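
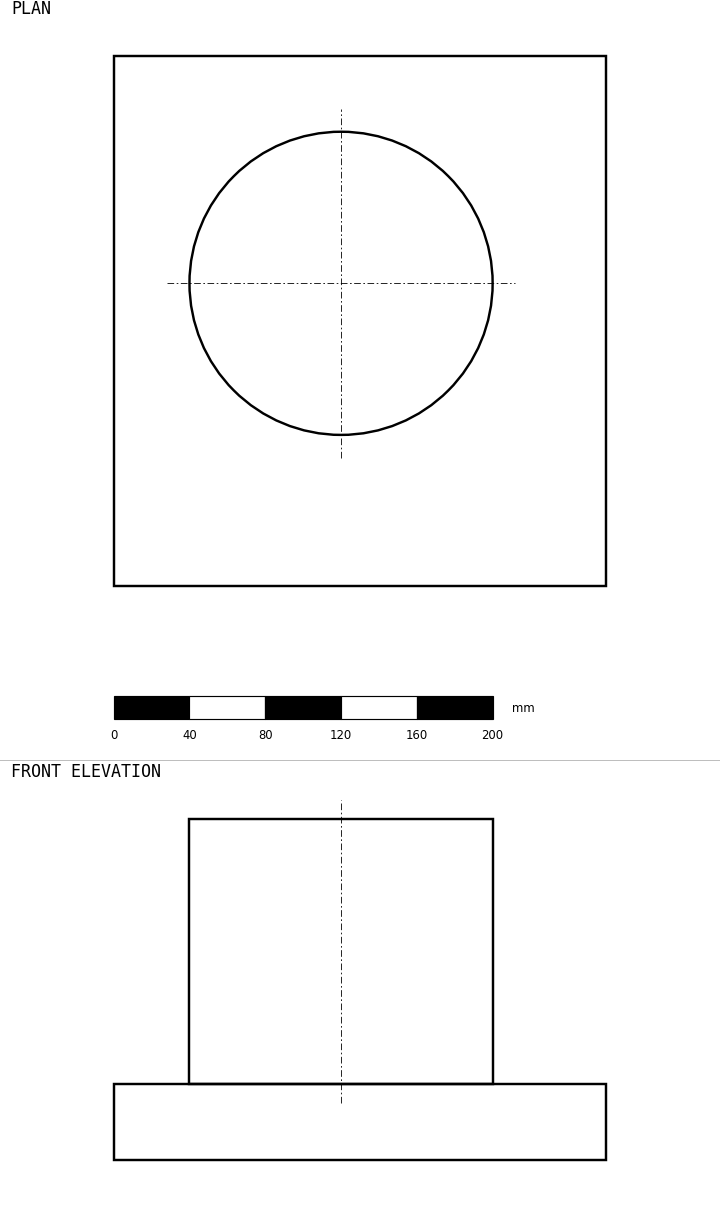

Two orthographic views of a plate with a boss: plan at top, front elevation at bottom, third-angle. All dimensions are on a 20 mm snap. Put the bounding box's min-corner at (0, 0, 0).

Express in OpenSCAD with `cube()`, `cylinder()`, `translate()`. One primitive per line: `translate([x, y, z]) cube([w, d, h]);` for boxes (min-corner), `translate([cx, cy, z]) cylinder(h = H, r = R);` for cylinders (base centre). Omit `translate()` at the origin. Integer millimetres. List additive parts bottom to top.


cube([260, 280, 40]);
translate([120, 160, 40]) cylinder(h = 140, r = 80);


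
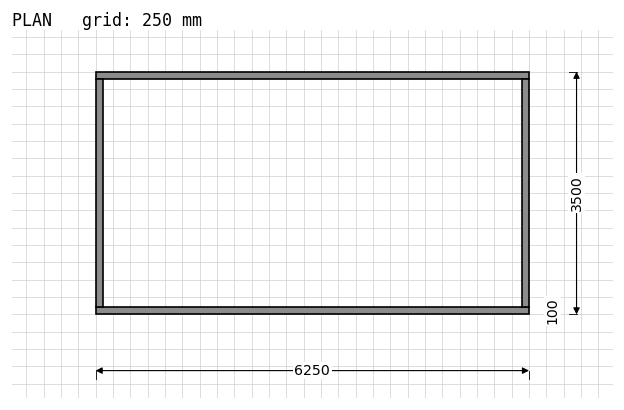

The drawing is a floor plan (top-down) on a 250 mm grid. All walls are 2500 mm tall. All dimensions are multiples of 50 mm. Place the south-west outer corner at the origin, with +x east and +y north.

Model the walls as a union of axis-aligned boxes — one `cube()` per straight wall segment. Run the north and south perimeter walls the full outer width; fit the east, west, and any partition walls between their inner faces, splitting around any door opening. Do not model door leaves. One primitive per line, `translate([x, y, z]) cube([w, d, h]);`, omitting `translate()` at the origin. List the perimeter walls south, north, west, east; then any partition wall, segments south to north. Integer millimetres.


cube([6250, 100, 2500]);
translate([0, 3400, 0]) cube([6250, 100, 2500]);
translate([0, 100, 0]) cube([100, 3300, 2500]);
translate([6150, 100, 0]) cube([100, 3300, 2500]);


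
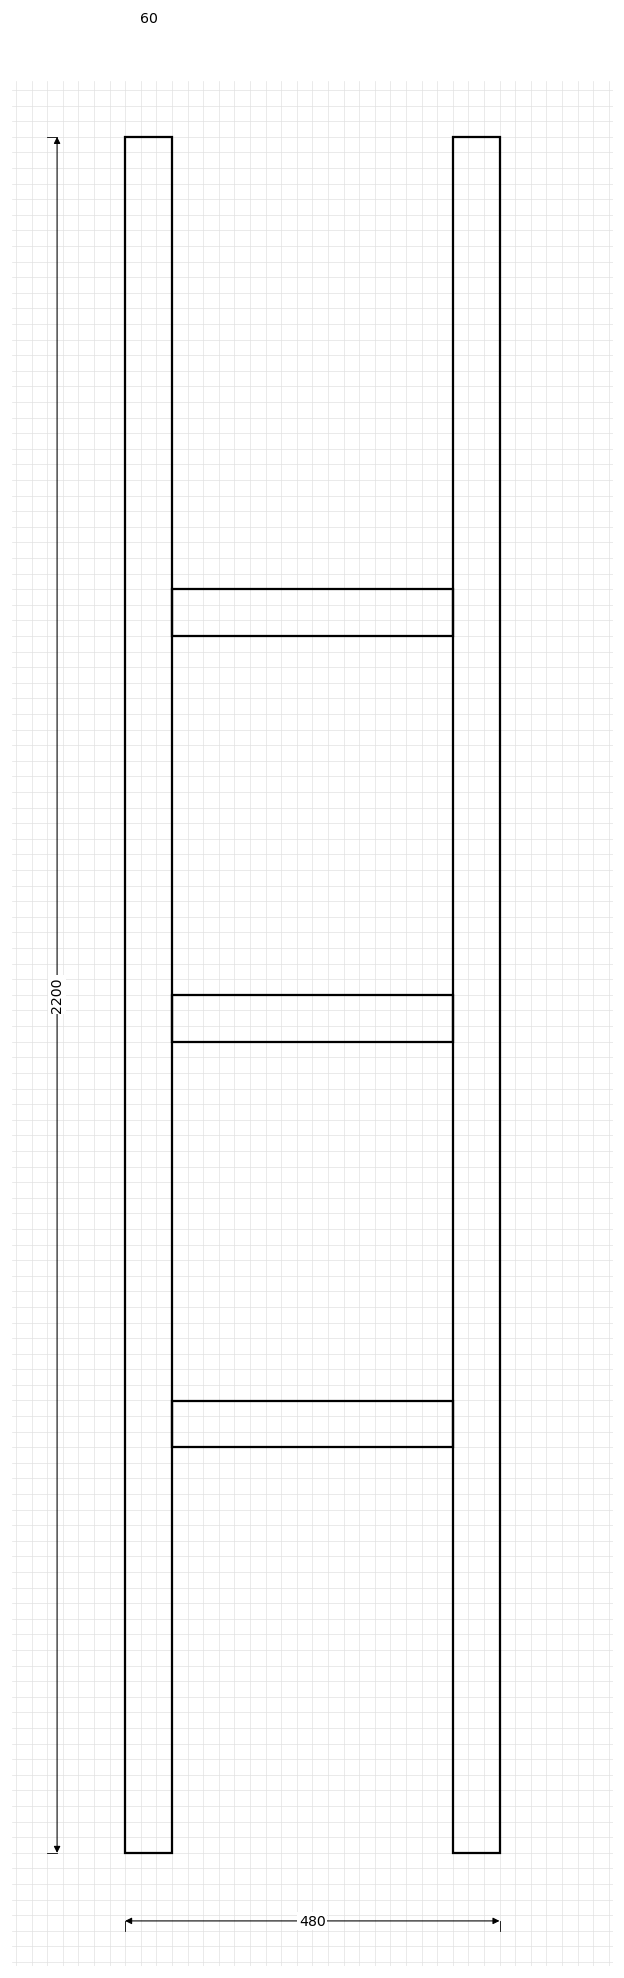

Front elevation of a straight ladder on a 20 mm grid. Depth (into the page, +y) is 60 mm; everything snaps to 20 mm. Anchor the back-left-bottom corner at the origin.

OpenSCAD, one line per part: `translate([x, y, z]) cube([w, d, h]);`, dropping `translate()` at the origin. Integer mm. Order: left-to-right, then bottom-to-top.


cube([60, 60, 2200]);
translate([60, 0, 520]) cube([360, 60, 60]);
translate([60, 0, 1040]) cube([360, 60, 60]);
translate([60, 0, 1560]) cube([360, 60, 60]);
translate([420, 0, 0]) cube([60, 60, 2200]);


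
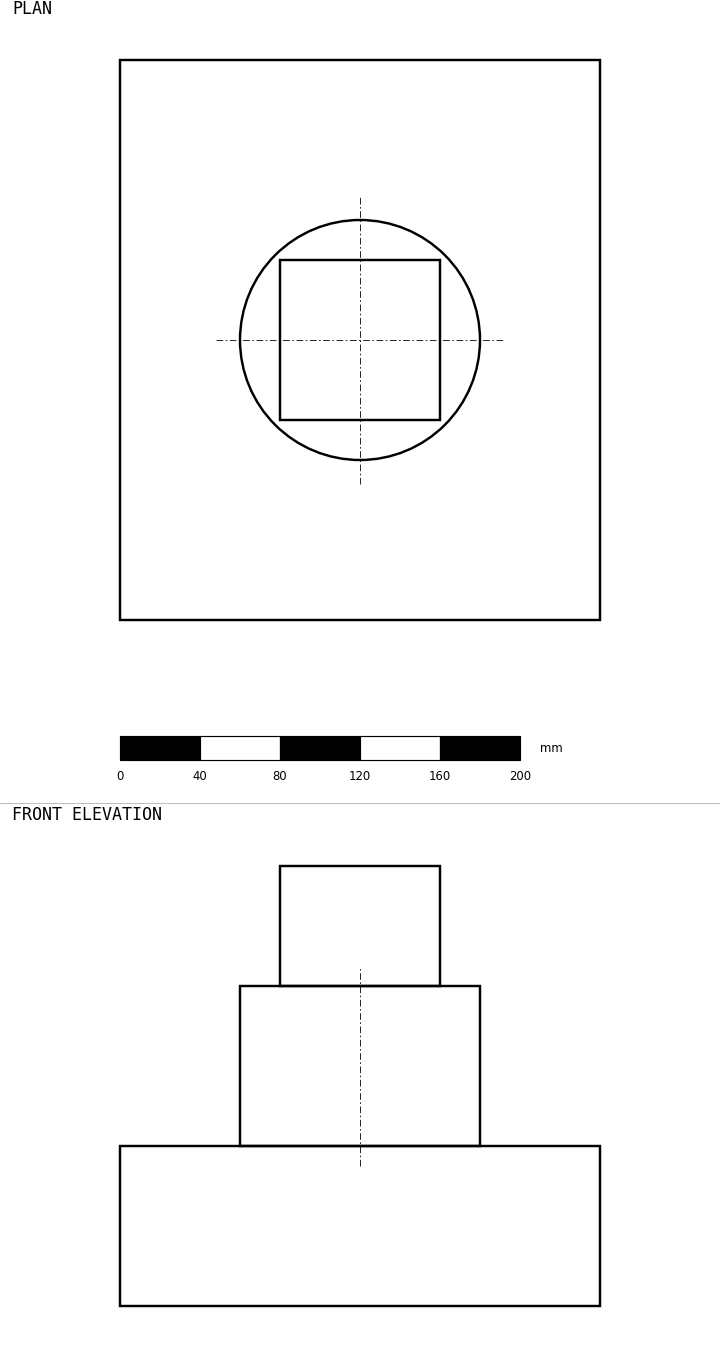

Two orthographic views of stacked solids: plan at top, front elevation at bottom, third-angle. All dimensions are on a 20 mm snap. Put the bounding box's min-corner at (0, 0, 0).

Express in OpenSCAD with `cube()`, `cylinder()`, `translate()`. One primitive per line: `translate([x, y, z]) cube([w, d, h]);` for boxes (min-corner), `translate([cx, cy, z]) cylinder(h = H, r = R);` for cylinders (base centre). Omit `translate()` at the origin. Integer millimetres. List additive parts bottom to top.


cube([240, 280, 80]);
translate([120, 140, 80]) cylinder(h = 80, r = 60);
translate([80, 100, 160]) cube([80, 80, 60]);


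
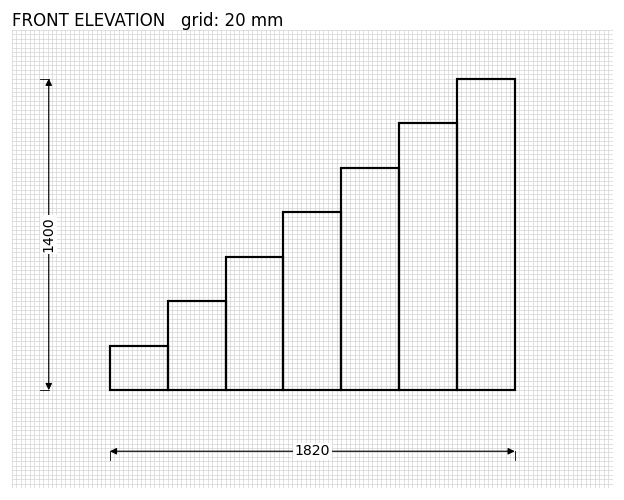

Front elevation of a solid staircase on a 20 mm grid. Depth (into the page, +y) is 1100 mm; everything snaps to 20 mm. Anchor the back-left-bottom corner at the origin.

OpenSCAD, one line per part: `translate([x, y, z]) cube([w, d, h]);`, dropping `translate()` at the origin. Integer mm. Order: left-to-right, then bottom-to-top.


cube([260, 1100, 200]);
translate([260, 0, 0]) cube([260, 1100, 400]);
translate([520, 0, 0]) cube([260, 1100, 600]);
translate([780, 0, 0]) cube([260, 1100, 800]);
translate([1040, 0, 0]) cube([260, 1100, 1000]);
translate([1300, 0, 0]) cube([260, 1100, 1200]);
translate([1560, 0, 0]) cube([260, 1100, 1400]);


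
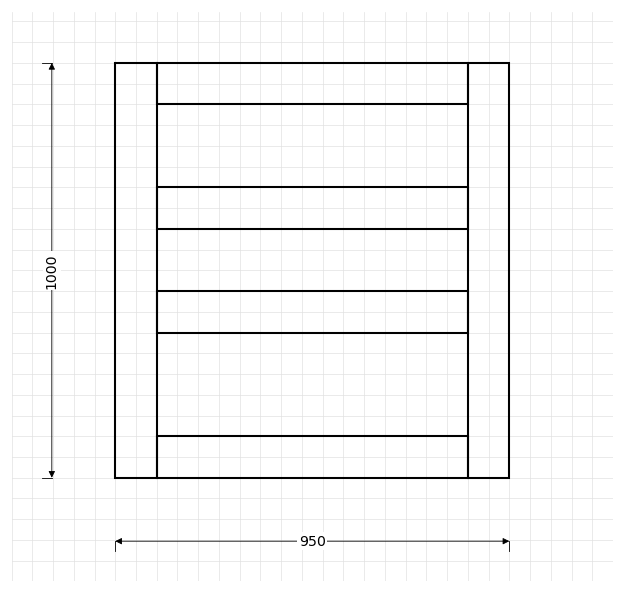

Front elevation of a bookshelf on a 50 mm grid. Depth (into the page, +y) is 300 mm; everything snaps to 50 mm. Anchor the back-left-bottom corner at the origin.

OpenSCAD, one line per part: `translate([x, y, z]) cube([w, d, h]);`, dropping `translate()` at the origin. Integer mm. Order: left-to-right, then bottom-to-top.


cube([100, 300, 1000]);
translate([100, 0, 0]) cube([750, 300, 100]);
translate([100, 0, 350]) cube([750, 300, 100]);
translate([100, 0, 600]) cube([750, 300, 100]);
translate([100, 0, 900]) cube([750, 300, 100]);
translate([850, 0, 0]) cube([100, 300, 1000]);


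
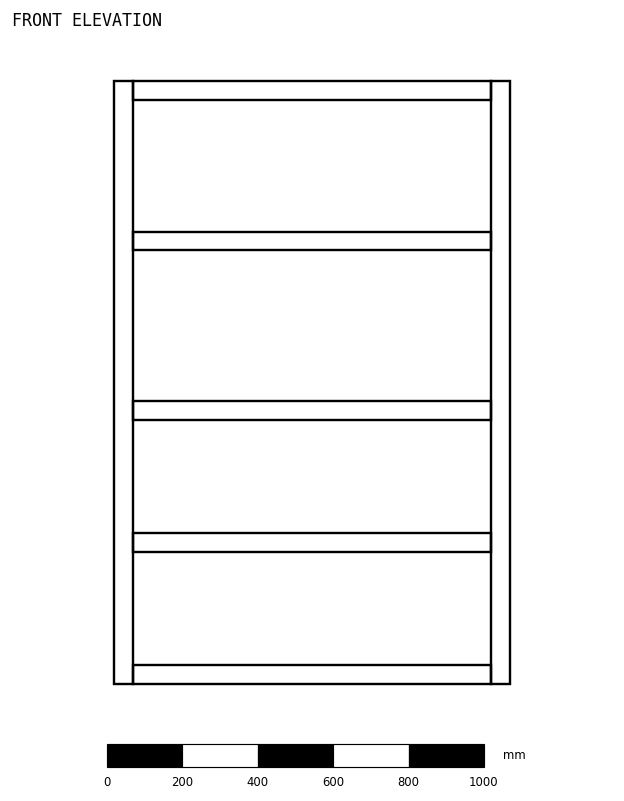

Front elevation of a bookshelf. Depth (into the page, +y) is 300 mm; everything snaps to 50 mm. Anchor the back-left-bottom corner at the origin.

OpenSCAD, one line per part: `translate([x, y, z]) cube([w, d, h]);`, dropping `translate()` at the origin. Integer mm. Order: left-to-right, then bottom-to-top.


cube([50, 300, 1600]);
translate([50, 0, 0]) cube([950, 300, 50]);
translate([50, 0, 350]) cube([950, 300, 50]);
translate([50, 0, 700]) cube([950, 300, 50]);
translate([50, 0, 1150]) cube([950, 300, 50]);
translate([50, 0, 1550]) cube([950, 300, 50]);
translate([1000, 0, 0]) cube([50, 300, 1600]);


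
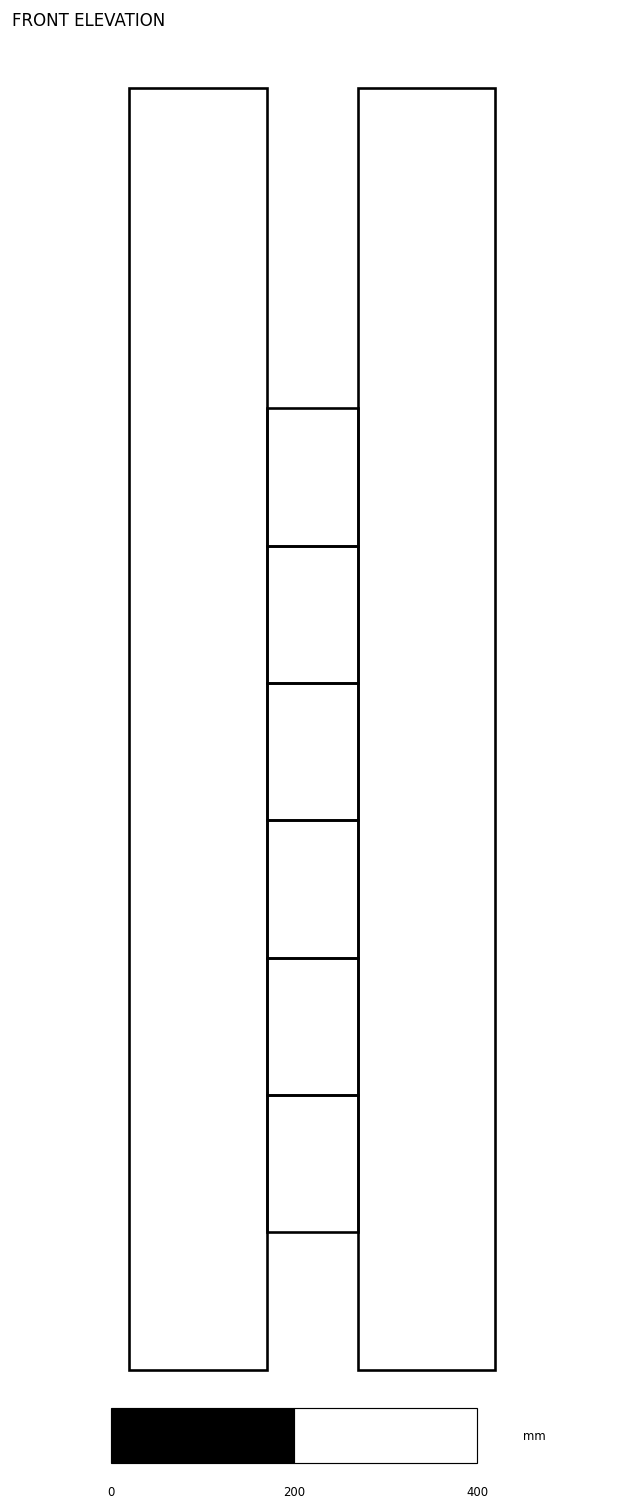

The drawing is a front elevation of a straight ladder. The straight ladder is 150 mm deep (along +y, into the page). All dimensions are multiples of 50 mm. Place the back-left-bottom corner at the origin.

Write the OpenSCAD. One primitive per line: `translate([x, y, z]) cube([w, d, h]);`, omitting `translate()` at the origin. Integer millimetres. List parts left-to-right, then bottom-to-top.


cube([150, 150, 1400]);
translate([150, 0, 150]) cube([100, 150, 150]);
translate([150, 0, 300]) cube([100, 150, 150]);
translate([150, 0, 450]) cube([100, 150, 150]);
translate([150, 0, 600]) cube([100, 150, 150]);
translate([150, 0, 750]) cube([100, 150, 150]);
translate([150, 0, 900]) cube([100, 150, 150]);
translate([250, 0, 0]) cube([150, 150, 1400]);


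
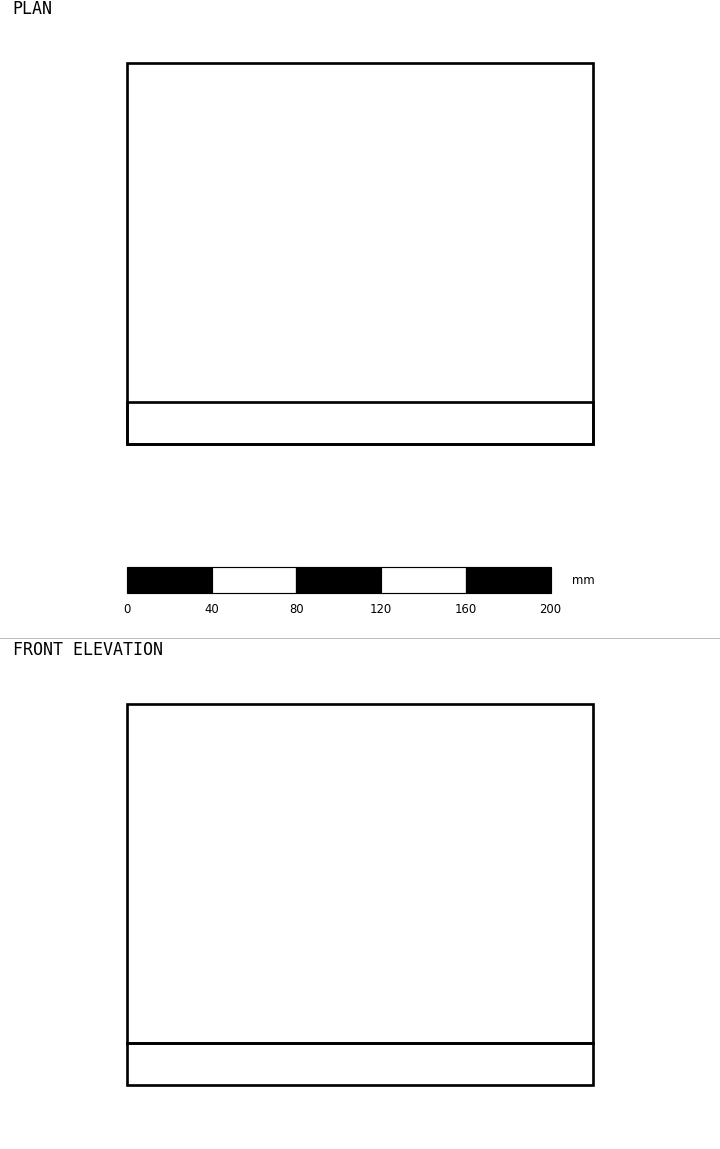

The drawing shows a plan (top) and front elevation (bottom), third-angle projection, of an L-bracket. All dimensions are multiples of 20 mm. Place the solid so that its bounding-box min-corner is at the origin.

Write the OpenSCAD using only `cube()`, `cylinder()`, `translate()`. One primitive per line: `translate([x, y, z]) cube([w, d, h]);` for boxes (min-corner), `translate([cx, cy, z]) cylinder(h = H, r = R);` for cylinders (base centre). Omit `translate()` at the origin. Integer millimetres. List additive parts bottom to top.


cube([220, 180, 20]);
translate([0, 0, 20]) cube([220, 20, 160]);


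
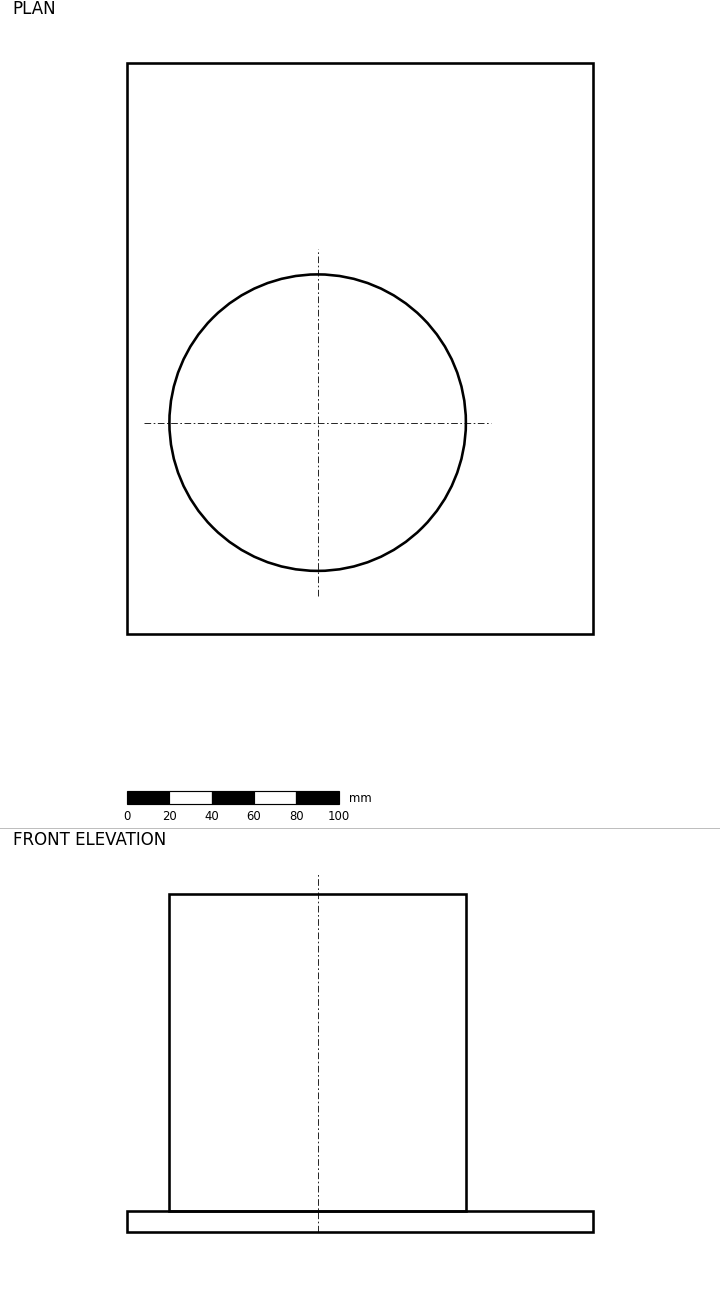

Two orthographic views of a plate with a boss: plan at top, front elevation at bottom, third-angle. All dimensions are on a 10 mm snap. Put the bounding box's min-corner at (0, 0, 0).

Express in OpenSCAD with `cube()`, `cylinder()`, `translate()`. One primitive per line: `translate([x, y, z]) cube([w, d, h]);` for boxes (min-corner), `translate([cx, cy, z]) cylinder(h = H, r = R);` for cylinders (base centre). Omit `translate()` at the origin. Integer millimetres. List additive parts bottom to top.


cube([220, 270, 10]);
translate([90, 100, 10]) cylinder(h = 150, r = 70);


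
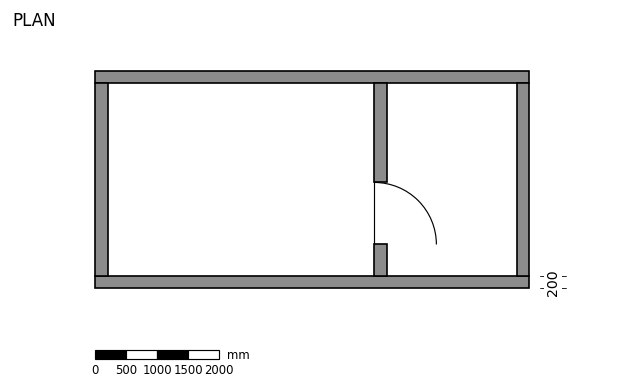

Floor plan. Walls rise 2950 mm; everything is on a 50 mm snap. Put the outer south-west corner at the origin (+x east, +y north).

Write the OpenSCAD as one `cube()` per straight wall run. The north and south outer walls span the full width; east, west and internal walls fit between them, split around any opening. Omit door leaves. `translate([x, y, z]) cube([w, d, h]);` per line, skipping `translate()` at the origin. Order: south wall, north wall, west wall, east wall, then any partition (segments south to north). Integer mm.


cube([7000, 200, 2950]);
translate([0, 3300, 0]) cube([7000, 200, 2950]);
translate([0, 200, 0]) cube([200, 3100, 2950]);
translate([6800, 200, 0]) cube([200, 3100, 2950]);
translate([4500, 200, 0]) cube([200, 500, 2950]);
translate([4500, 1700, 0]) cube([200, 1600, 2950]);


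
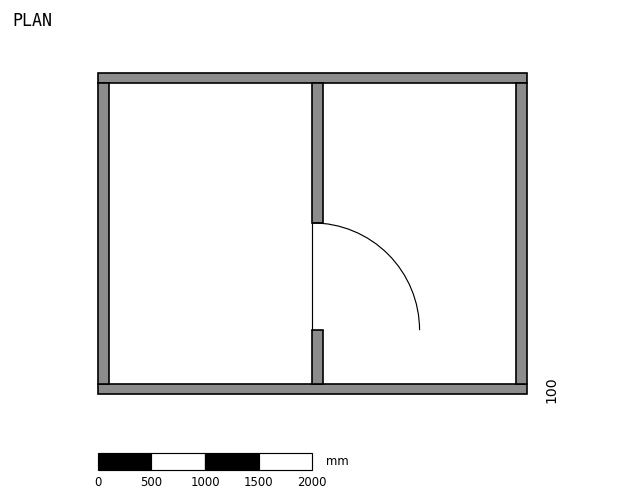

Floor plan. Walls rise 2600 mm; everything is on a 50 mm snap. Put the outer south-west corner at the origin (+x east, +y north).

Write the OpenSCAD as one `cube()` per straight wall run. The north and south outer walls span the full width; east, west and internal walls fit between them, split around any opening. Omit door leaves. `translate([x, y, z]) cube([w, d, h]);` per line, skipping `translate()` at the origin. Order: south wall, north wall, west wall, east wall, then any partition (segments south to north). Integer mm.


cube([4000, 100, 2600]);
translate([0, 2900, 0]) cube([4000, 100, 2600]);
translate([0, 100, 0]) cube([100, 2800, 2600]);
translate([3900, 100, 0]) cube([100, 2800, 2600]);
translate([2000, 100, 0]) cube([100, 500, 2600]);
translate([2000, 1600, 0]) cube([100, 1300, 2600]);


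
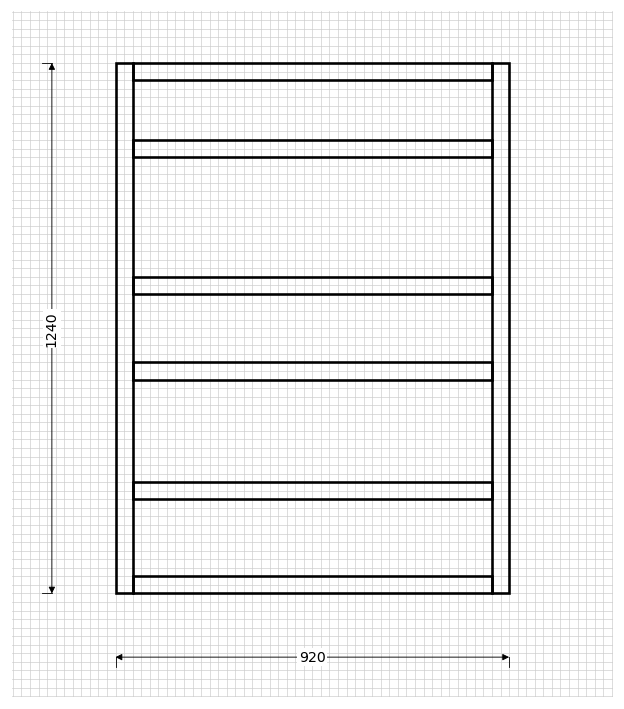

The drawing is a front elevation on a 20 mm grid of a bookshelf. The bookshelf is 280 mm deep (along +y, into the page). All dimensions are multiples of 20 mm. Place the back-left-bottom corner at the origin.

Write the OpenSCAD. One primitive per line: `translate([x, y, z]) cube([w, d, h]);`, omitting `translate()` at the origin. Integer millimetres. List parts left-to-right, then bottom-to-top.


cube([40, 280, 1240]);
translate([40, 0, 0]) cube([840, 280, 40]);
translate([40, 0, 220]) cube([840, 280, 40]);
translate([40, 0, 500]) cube([840, 280, 40]);
translate([40, 0, 700]) cube([840, 280, 40]);
translate([40, 0, 1020]) cube([840, 280, 40]);
translate([40, 0, 1200]) cube([840, 280, 40]);
translate([880, 0, 0]) cube([40, 280, 1240]);


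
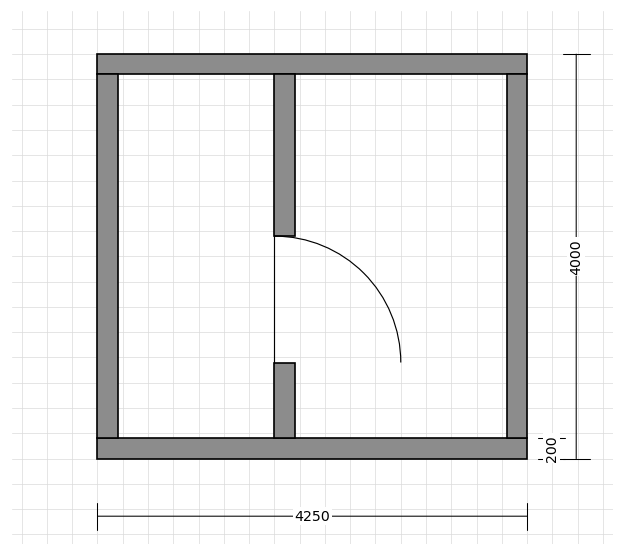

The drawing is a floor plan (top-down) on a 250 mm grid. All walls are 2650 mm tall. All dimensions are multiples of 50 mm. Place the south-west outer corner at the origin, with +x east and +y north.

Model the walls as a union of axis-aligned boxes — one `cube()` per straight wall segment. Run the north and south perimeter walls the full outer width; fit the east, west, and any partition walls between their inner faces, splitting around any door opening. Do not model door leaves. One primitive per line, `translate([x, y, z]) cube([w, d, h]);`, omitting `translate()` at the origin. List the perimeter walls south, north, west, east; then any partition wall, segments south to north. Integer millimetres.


cube([4250, 200, 2650]);
translate([0, 3800, 0]) cube([4250, 200, 2650]);
translate([0, 200, 0]) cube([200, 3600, 2650]);
translate([4050, 200, 0]) cube([200, 3600, 2650]);
translate([1750, 200, 0]) cube([200, 750, 2650]);
translate([1750, 2200, 0]) cube([200, 1600, 2650]);


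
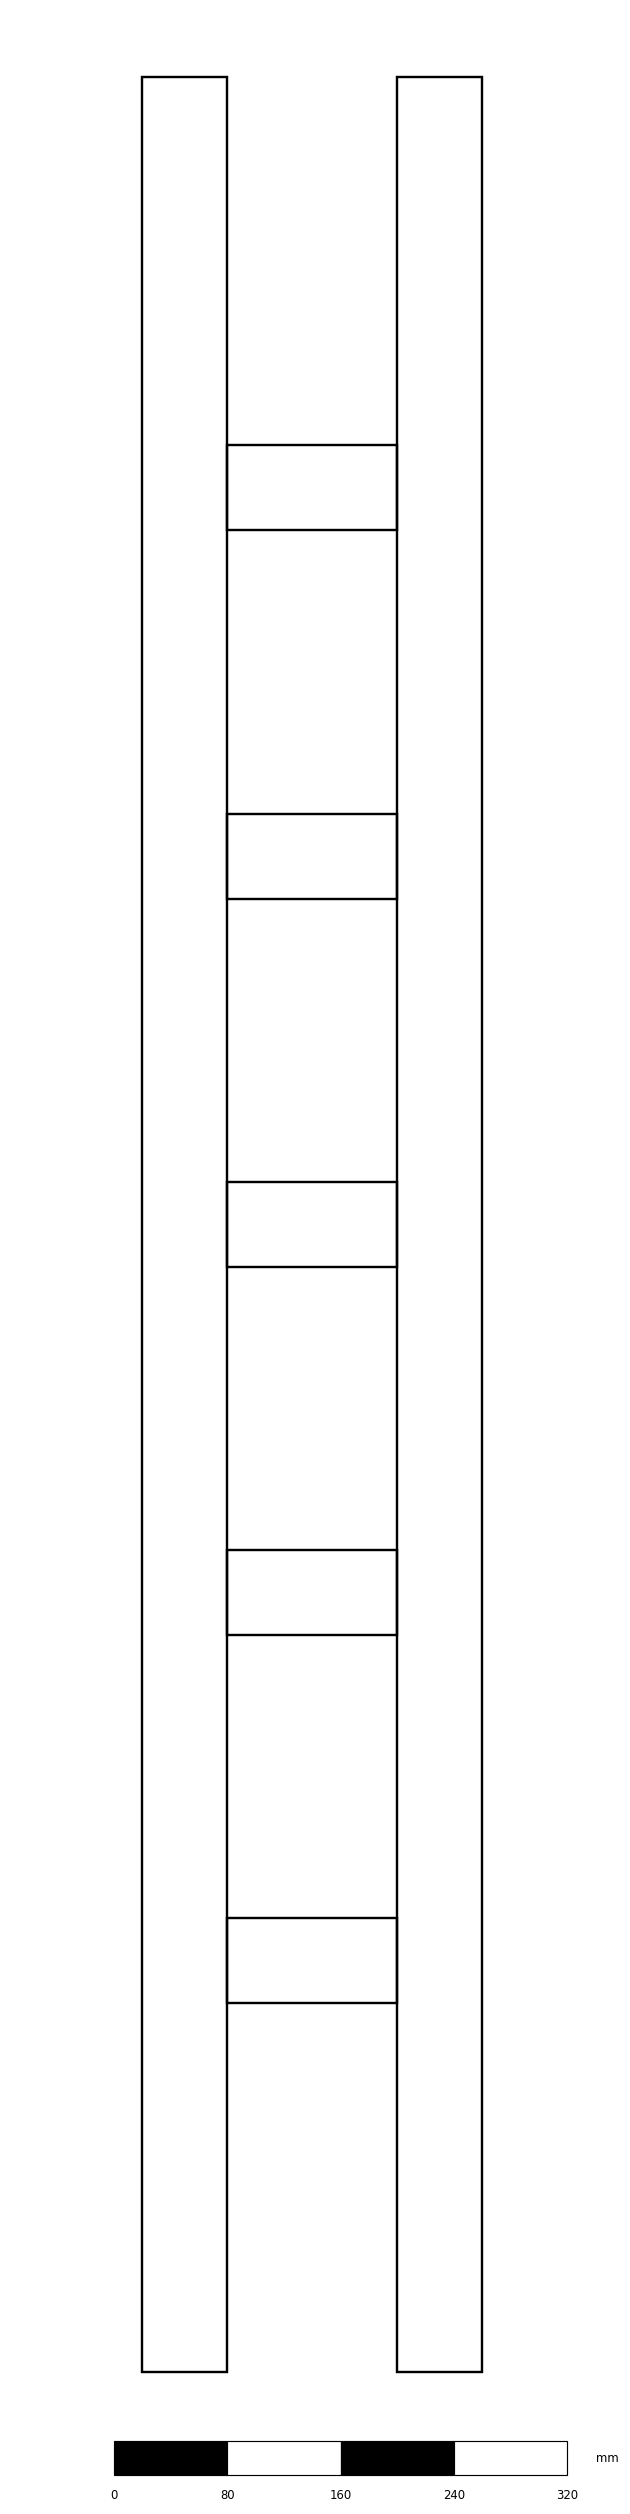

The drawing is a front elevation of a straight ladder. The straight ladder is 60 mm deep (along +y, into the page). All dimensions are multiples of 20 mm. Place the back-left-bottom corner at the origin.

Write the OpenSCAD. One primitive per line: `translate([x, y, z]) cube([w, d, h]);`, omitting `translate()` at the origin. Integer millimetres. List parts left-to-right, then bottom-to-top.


cube([60, 60, 1620]);
translate([60, 0, 260]) cube([120, 60, 60]);
translate([60, 0, 520]) cube([120, 60, 60]);
translate([60, 0, 780]) cube([120, 60, 60]);
translate([60, 0, 1040]) cube([120, 60, 60]);
translate([60, 0, 1300]) cube([120, 60, 60]);
translate([180, 0, 0]) cube([60, 60, 1620]);


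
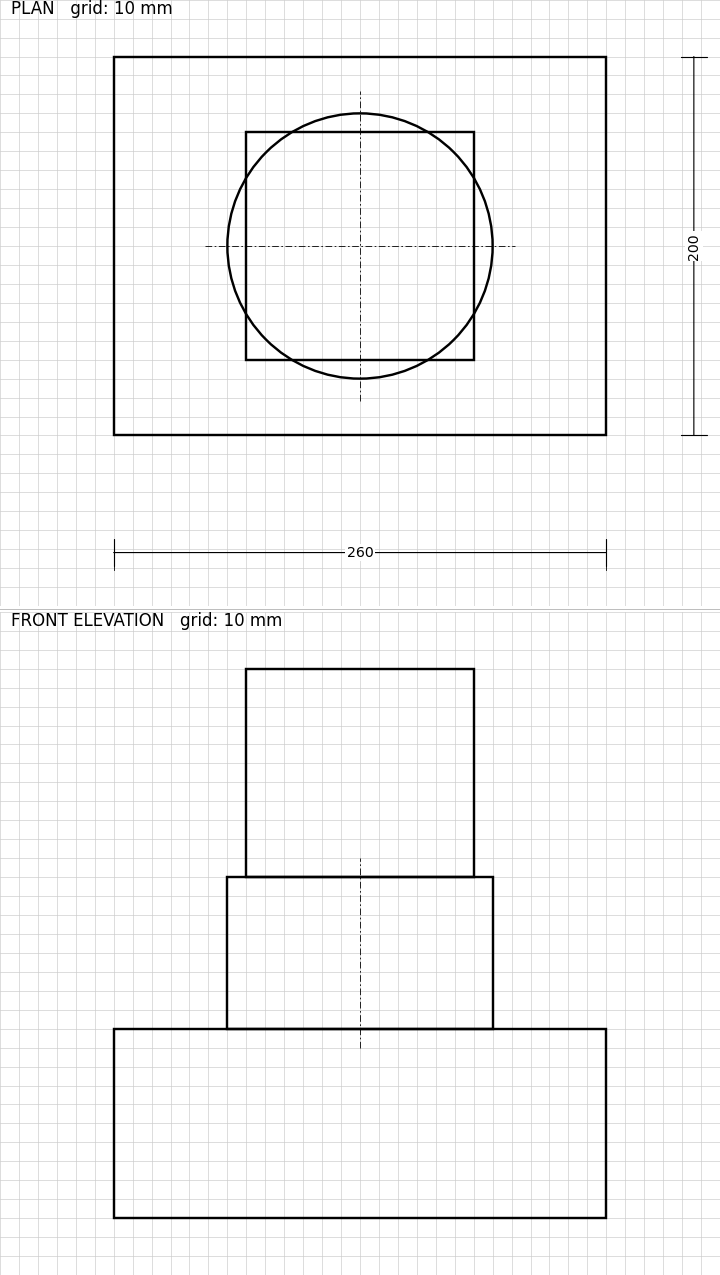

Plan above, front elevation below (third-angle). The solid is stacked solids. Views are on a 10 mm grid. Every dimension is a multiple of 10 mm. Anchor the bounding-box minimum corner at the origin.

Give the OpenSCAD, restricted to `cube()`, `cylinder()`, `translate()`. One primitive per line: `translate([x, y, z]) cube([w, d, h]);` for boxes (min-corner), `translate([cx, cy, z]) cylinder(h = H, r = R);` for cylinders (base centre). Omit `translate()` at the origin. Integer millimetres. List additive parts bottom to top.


cube([260, 200, 100]);
translate([130, 100, 100]) cylinder(h = 80, r = 70);
translate([70, 40, 180]) cube([120, 120, 110]);


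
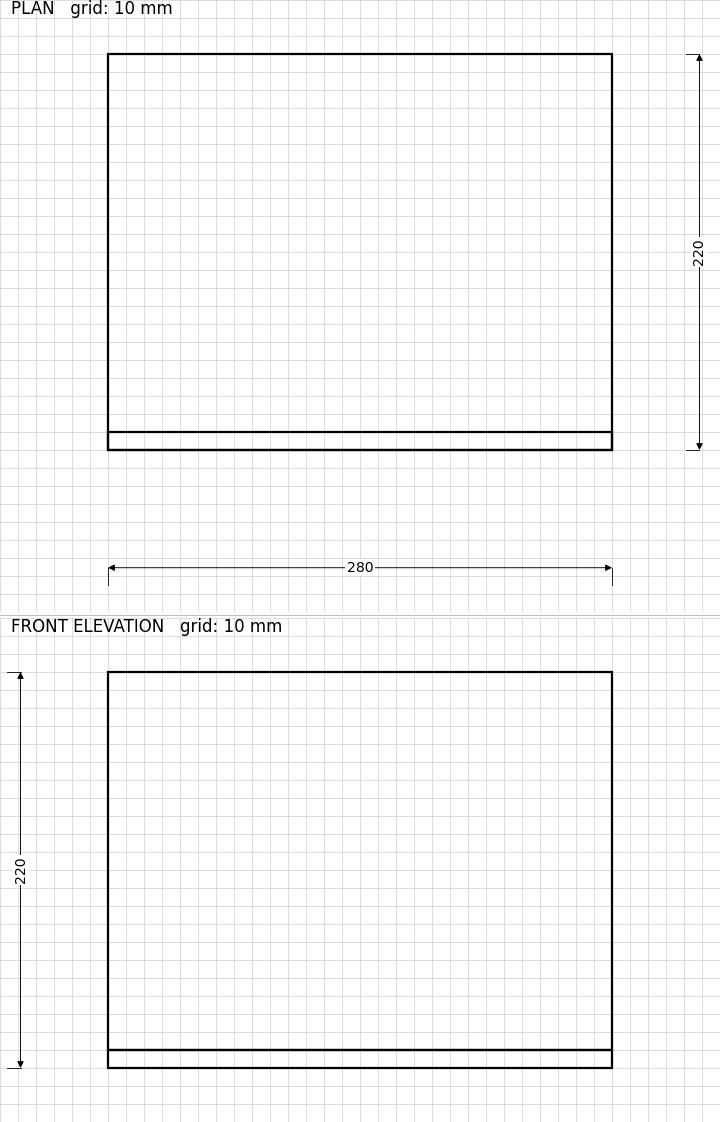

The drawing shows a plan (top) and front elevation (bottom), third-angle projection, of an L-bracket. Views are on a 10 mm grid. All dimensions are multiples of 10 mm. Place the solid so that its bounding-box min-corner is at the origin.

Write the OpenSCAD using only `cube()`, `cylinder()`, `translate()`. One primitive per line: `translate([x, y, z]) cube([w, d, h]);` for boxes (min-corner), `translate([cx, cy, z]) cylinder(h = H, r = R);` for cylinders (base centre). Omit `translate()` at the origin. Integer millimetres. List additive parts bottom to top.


cube([280, 220, 10]);
translate([0, 0, 10]) cube([280, 10, 210]);


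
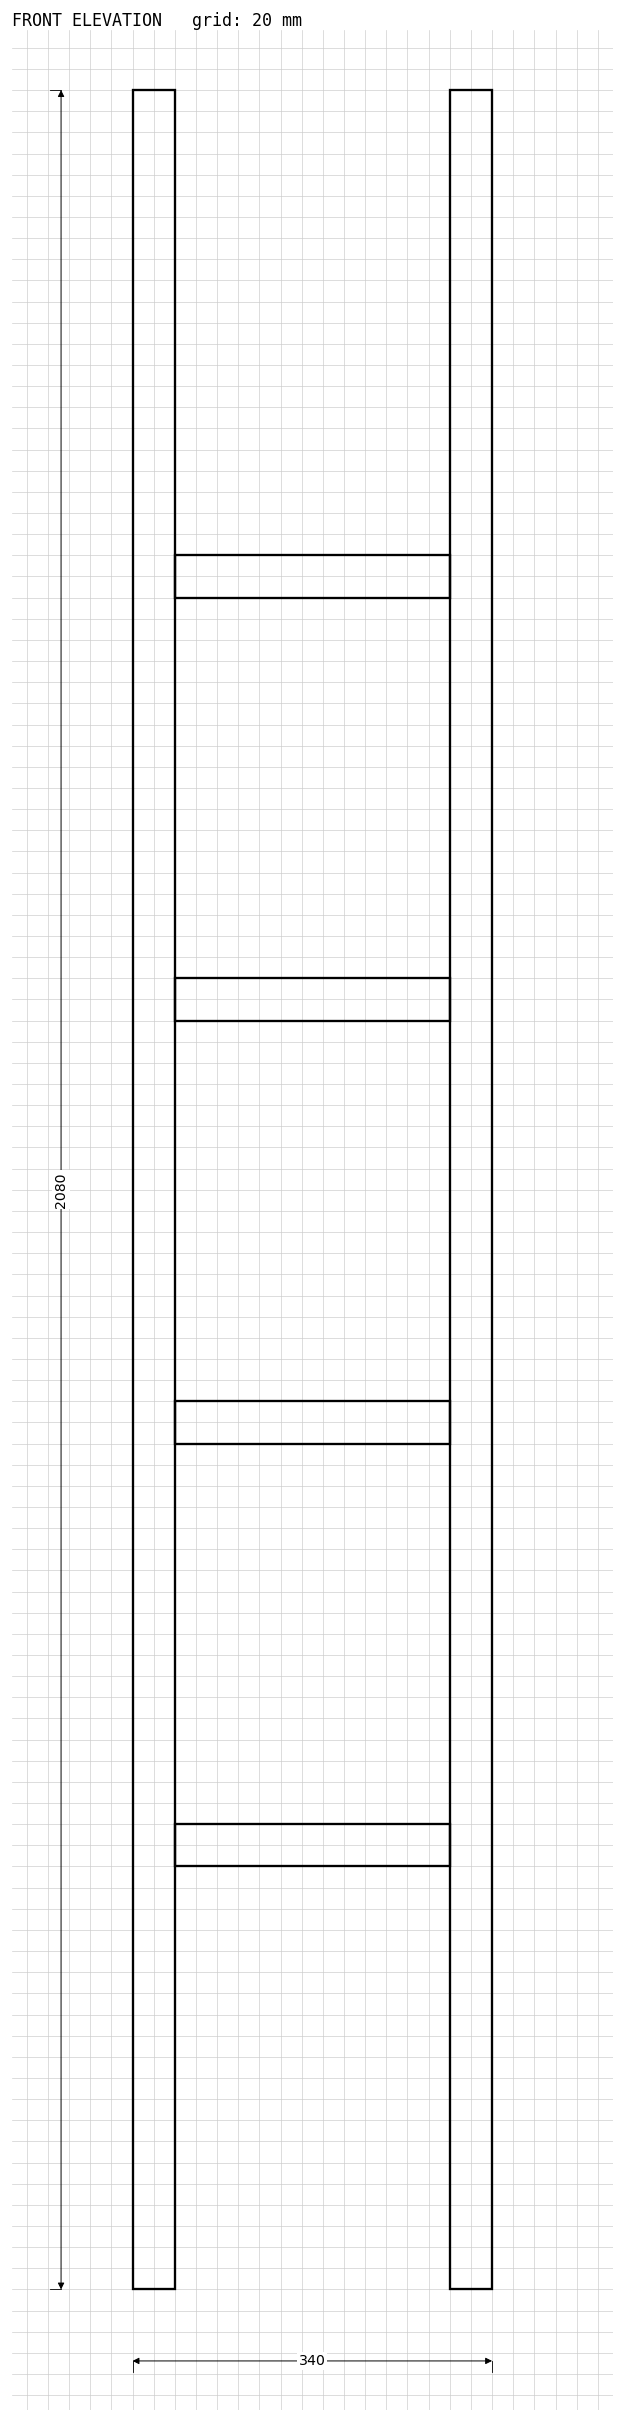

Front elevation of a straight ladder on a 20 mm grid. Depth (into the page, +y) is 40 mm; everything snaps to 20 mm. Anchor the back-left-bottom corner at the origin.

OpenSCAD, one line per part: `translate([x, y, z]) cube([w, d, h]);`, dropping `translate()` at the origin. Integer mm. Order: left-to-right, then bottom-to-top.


cube([40, 40, 2080]);
translate([40, 0, 400]) cube([260, 40, 40]);
translate([40, 0, 800]) cube([260, 40, 40]);
translate([40, 0, 1200]) cube([260, 40, 40]);
translate([40, 0, 1600]) cube([260, 40, 40]);
translate([300, 0, 0]) cube([40, 40, 2080]);


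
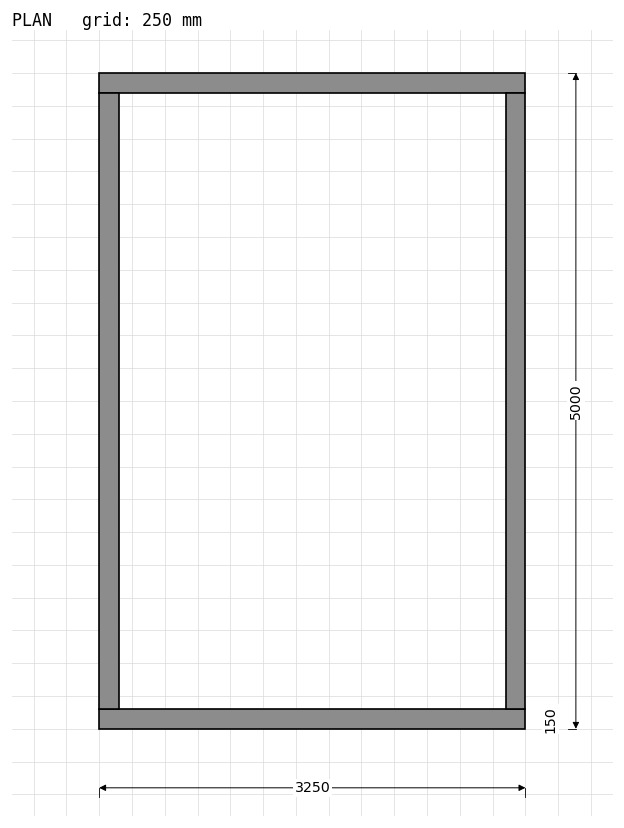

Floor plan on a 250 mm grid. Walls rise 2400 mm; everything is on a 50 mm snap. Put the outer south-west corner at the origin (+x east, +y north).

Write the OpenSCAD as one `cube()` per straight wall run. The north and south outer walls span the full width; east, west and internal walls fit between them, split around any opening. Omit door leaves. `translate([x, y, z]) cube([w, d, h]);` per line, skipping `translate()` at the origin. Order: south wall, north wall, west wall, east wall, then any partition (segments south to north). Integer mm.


cube([3250, 150, 2400]);
translate([0, 4850, 0]) cube([3250, 150, 2400]);
translate([0, 150, 0]) cube([150, 4700, 2400]);
translate([3100, 150, 0]) cube([150, 4700, 2400]);


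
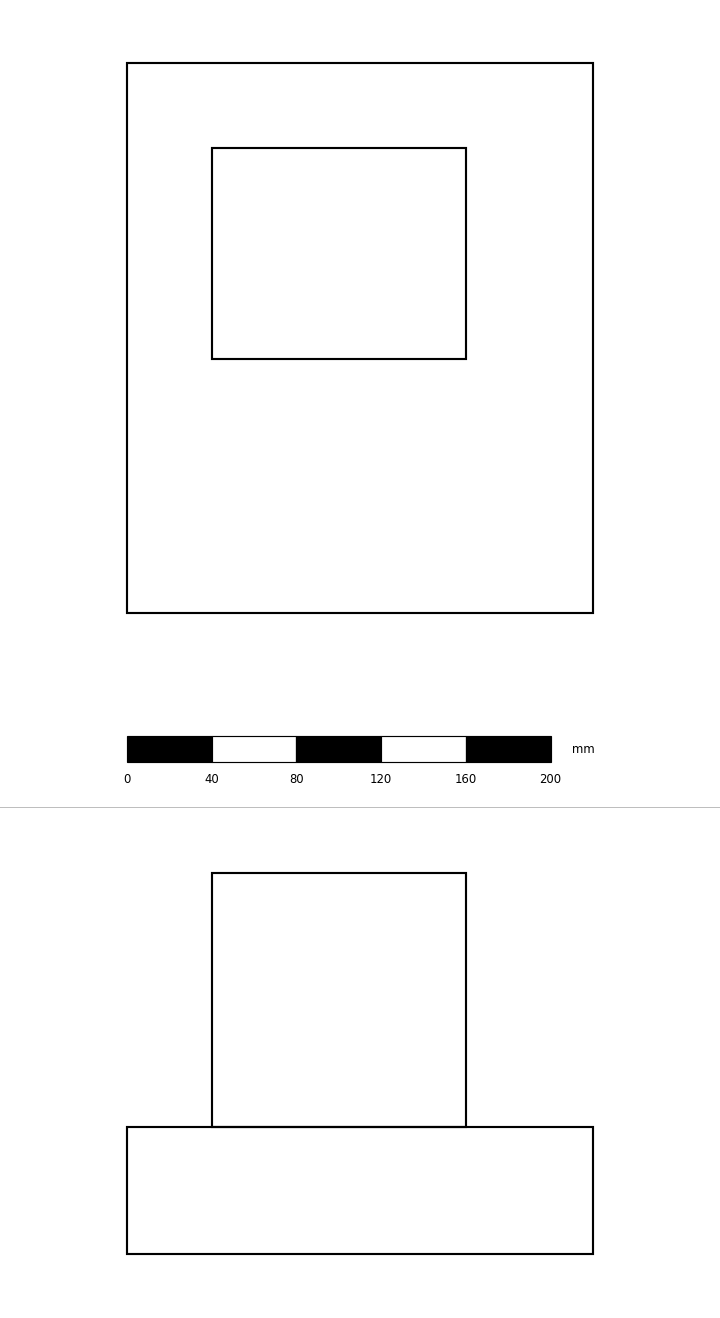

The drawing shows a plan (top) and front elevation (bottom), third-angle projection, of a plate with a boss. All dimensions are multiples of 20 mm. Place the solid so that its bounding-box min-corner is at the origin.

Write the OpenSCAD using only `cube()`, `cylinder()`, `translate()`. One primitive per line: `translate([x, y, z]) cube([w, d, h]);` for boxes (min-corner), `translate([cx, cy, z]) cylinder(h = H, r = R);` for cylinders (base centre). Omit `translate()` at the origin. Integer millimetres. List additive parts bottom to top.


cube([220, 260, 60]);
translate([40, 120, 60]) cube([120, 100, 120]);


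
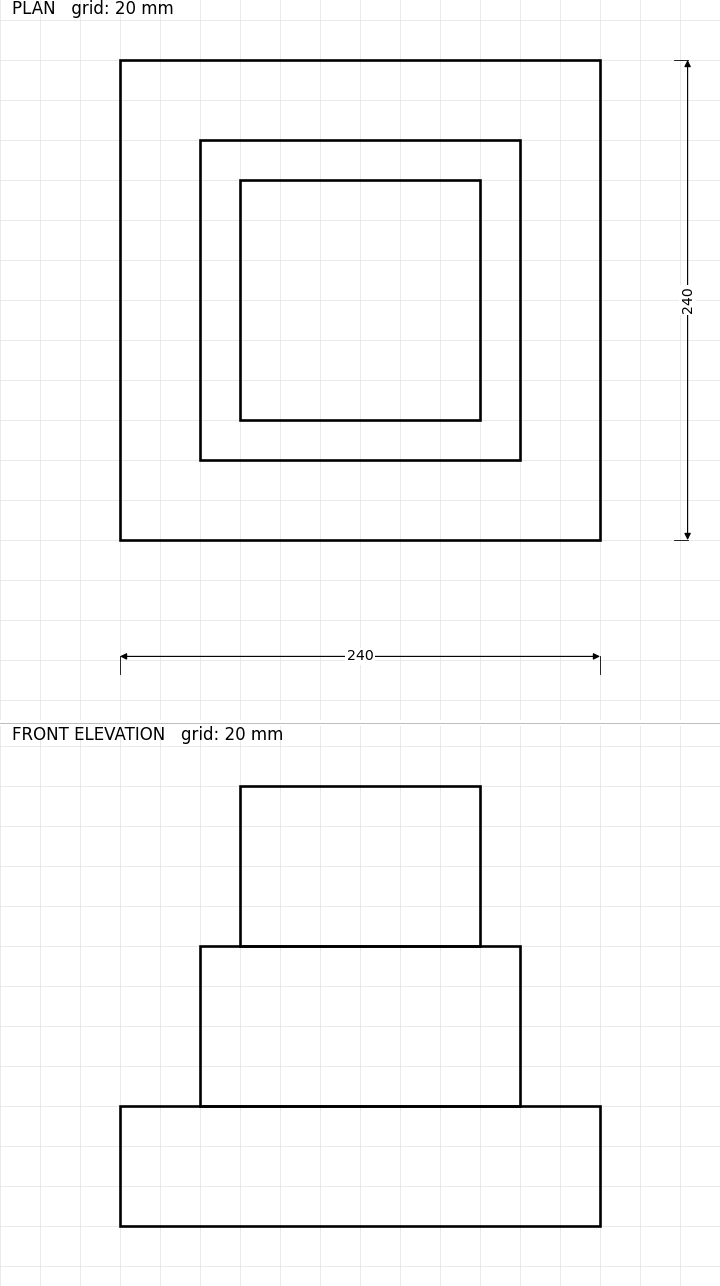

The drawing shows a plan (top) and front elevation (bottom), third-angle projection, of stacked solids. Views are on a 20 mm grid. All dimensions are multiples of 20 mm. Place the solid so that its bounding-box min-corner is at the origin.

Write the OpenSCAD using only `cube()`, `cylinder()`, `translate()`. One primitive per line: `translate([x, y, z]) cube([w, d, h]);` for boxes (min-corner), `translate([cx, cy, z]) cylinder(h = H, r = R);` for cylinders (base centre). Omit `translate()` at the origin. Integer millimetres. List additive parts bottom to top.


cube([240, 240, 60]);
translate([40, 40, 60]) cube([160, 160, 80]);
translate([60, 60, 140]) cube([120, 120, 80]);


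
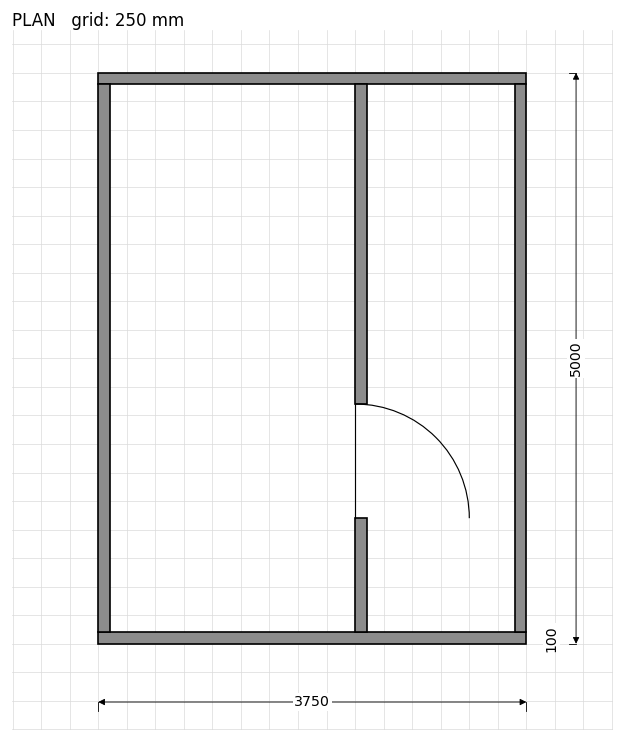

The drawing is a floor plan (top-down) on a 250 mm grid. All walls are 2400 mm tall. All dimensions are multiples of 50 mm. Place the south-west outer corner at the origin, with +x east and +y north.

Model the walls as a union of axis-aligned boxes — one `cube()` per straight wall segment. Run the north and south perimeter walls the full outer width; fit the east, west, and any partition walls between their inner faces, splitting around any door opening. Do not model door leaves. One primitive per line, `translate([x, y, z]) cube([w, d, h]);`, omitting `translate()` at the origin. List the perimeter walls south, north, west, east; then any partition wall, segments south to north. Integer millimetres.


cube([3750, 100, 2400]);
translate([0, 4900, 0]) cube([3750, 100, 2400]);
translate([0, 100, 0]) cube([100, 4800, 2400]);
translate([3650, 100, 0]) cube([100, 4800, 2400]);
translate([2250, 100, 0]) cube([100, 1000, 2400]);
translate([2250, 2100, 0]) cube([100, 2800, 2400]);


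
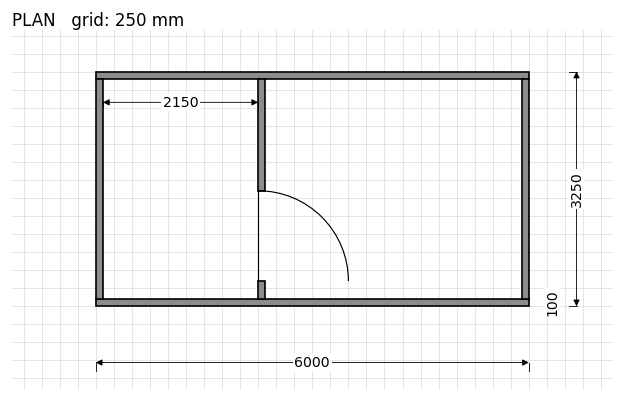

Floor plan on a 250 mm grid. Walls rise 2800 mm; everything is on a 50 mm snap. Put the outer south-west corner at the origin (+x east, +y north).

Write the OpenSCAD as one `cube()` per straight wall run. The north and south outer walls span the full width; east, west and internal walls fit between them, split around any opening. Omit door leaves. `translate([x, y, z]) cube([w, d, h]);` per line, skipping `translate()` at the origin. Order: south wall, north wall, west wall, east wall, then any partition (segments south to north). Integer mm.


cube([6000, 100, 2800]);
translate([0, 3150, 0]) cube([6000, 100, 2800]);
translate([0, 100, 0]) cube([100, 3050, 2800]);
translate([5900, 100, 0]) cube([100, 3050, 2800]);
translate([2250, 100, 0]) cube([100, 250, 2800]);
translate([2250, 1600, 0]) cube([100, 1550, 2800]);


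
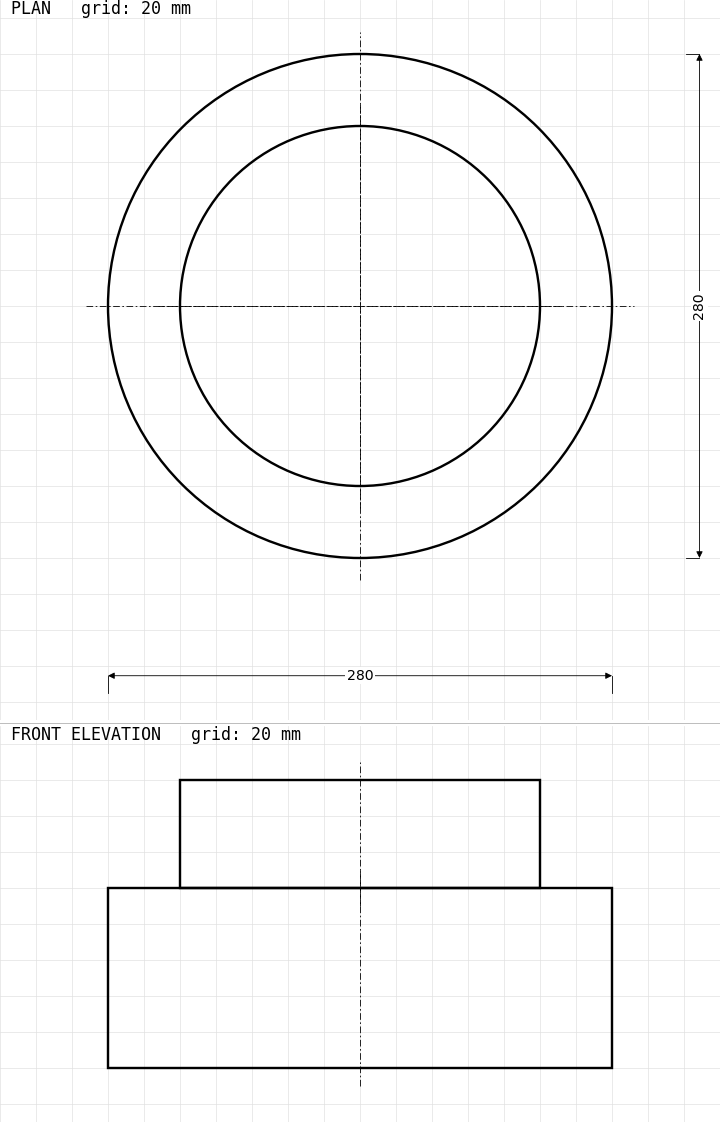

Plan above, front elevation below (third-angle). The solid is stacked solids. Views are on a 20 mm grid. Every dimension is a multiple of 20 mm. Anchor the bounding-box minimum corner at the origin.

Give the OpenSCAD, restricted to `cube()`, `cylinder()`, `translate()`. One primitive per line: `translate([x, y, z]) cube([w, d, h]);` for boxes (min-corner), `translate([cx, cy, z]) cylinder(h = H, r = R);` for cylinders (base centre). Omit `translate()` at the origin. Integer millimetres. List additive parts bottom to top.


translate([140, 140, 0]) cylinder(h = 100, r = 140);
translate([140, 140, 100]) cylinder(h = 60, r = 100);


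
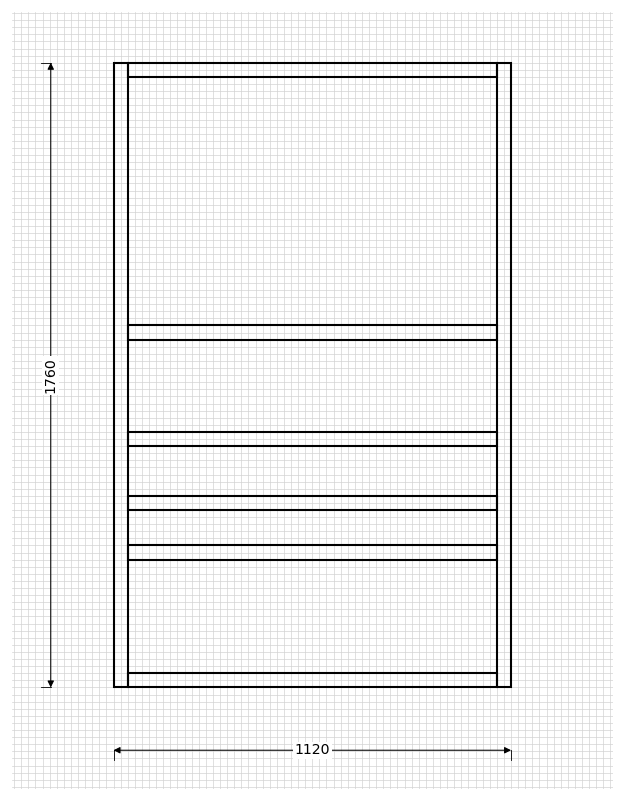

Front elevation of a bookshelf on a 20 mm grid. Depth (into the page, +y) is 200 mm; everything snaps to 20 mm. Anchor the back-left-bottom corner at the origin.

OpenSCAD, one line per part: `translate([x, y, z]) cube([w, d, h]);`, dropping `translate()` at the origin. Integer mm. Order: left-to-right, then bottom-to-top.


cube([40, 200, 1760]);
translate([40, 0, 0]) cube([1040, 200, 40]);
translate([40, 0, 360]) cube([1040, 200, 40]);
translate([40, 0, 500]) cube([1040, 200, 40]);
translate([40, 0, 680]) cube([1040, 200, 40]);
translate([40, 0, 980]) cube([1040, 200, 40]);
translate([40, 0, 1720]) cube([1040, 200, 40]);
translate([1080, 0, 0]) cube([40, 200, 1760]);


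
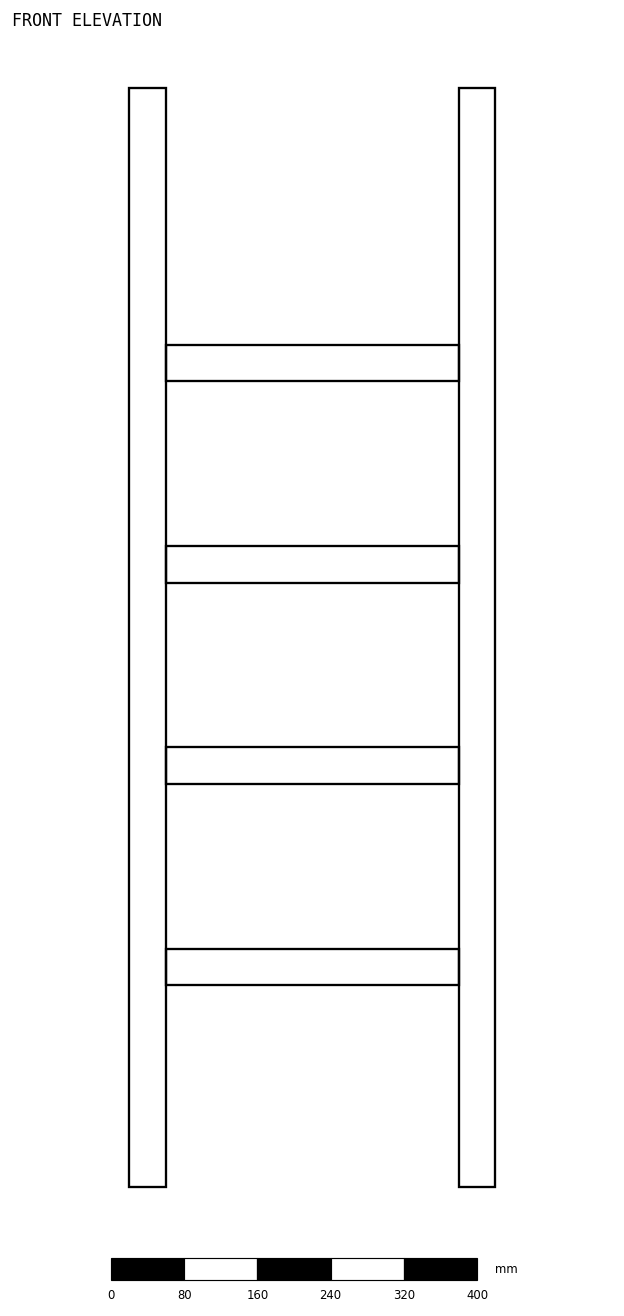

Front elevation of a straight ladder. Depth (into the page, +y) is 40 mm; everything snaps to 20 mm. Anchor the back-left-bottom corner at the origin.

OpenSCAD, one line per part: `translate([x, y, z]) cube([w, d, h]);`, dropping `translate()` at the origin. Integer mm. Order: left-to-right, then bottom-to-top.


cube([40, 40, 1200]);
translate([40, 0, 220]) cube([320, 40, 40]);
translate([40, 0, 440]) cube([320, 40, 40]);
translate([40, 0, 660]) cube([320, 40, 40]);
translate([40, 0, 880]) cube([320, 40, 40]);
translate([360, 0, 0]) cube([40, 40, 1200]);


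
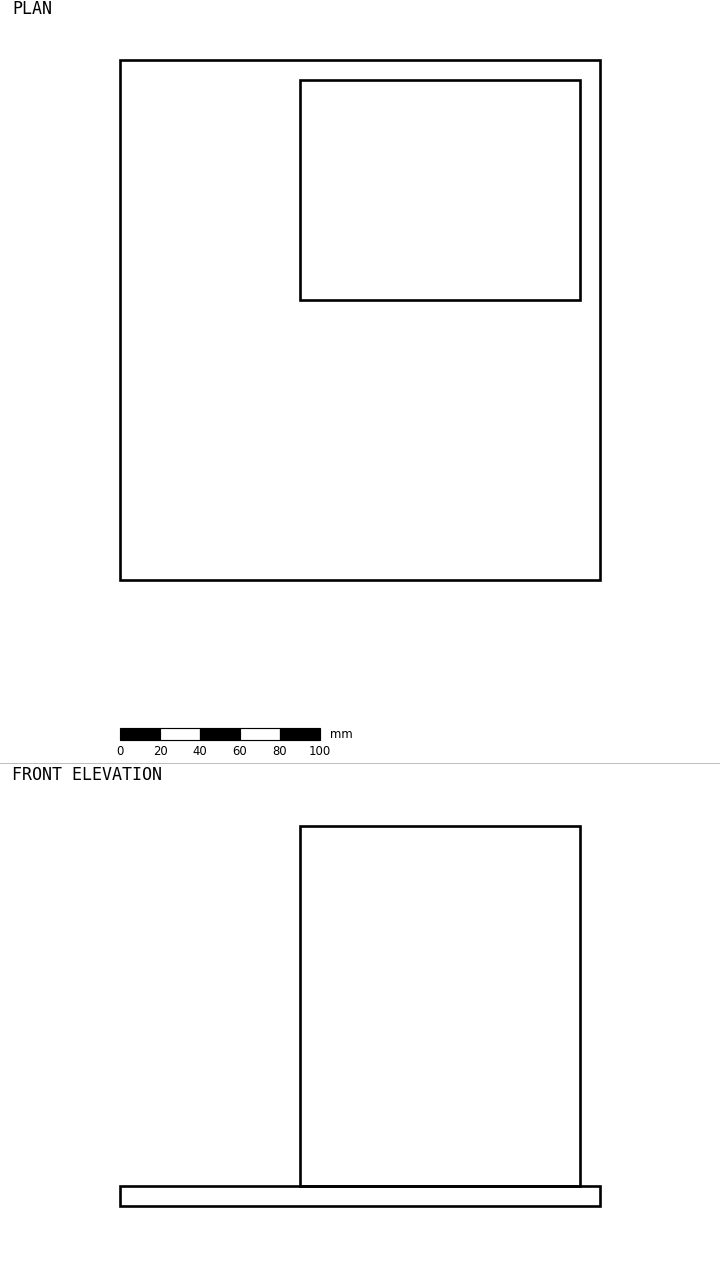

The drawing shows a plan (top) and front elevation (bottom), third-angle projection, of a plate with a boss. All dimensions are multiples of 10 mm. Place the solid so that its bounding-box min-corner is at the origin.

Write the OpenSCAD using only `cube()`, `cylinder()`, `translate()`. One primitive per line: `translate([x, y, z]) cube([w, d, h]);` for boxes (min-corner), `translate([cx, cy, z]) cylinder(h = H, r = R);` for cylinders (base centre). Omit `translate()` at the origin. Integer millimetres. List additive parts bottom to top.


cube([240, 260, 10]);
translate([90, 140, 10]) cube([140, 110, 180]);


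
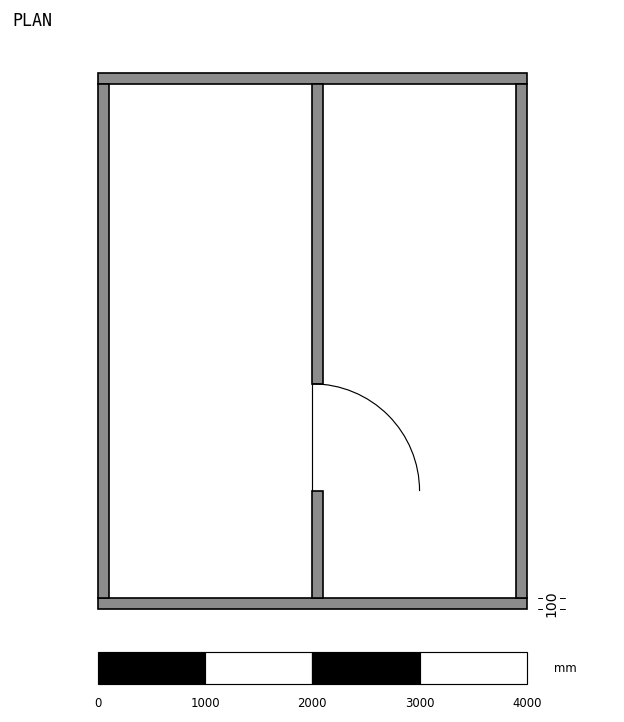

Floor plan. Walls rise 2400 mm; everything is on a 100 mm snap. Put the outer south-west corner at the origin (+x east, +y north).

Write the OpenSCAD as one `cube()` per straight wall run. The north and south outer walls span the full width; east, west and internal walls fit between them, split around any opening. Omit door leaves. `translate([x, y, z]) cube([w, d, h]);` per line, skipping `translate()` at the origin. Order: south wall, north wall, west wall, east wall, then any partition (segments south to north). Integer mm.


cube([4000, 100, 2400]);
translate([0, 4900, 0]) cube([4000, 100, 2400]);
translate([0, 100, 0]) cube([100, 4800, 2400]);
translate([3900, 100, 0]) cube([100, 4800, 2400]);
translate([2000, 100, 0]) cube([100, 1000, 2400]);
translate([2000, 2100, 0]) cube([100, 2800, 2400]);


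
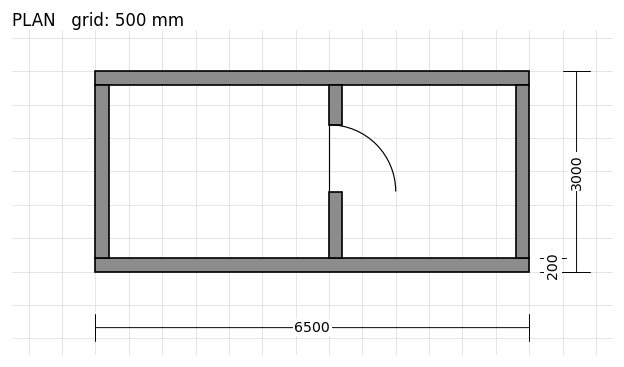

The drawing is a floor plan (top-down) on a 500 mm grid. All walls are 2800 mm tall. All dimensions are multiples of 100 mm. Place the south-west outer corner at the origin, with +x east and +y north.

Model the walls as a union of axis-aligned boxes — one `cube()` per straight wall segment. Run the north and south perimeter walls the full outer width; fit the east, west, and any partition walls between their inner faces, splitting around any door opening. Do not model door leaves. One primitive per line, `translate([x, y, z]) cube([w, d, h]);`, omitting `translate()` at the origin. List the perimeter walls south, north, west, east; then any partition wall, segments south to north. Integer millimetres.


cube([6500, 200, 2800]);
translate([0, 2800, 0]) cube([6500, 200, 2800]);
translate([0, 200, 0]) cube([200, 2600, 2800]);
translate([6300, 200, 0]) cube([200, 2600, 2800]);
translate([3500, 200, 0]) cube([200, 1000, 2800]);
translate([3500, 2200, 0]) cube([200, 600, 2800]);


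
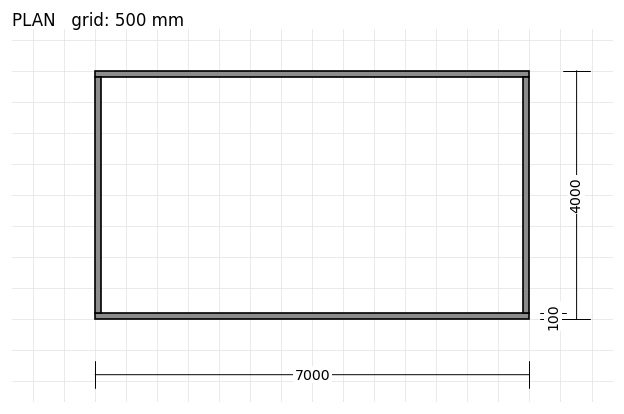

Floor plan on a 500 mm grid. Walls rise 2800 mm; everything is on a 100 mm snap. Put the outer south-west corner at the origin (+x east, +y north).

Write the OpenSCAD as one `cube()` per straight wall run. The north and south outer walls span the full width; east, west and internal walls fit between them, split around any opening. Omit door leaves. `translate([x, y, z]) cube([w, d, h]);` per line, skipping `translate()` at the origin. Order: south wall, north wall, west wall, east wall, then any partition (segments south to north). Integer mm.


cube([7000, 100, 2800]);
translate([0, 3900, 0]) cube([7000, 100, 2800]);
translate([0, 100, 0]) cube([100, 3800, 2800]);
translate([6900, 100, 0]) cube([100, 3800, 2800]);


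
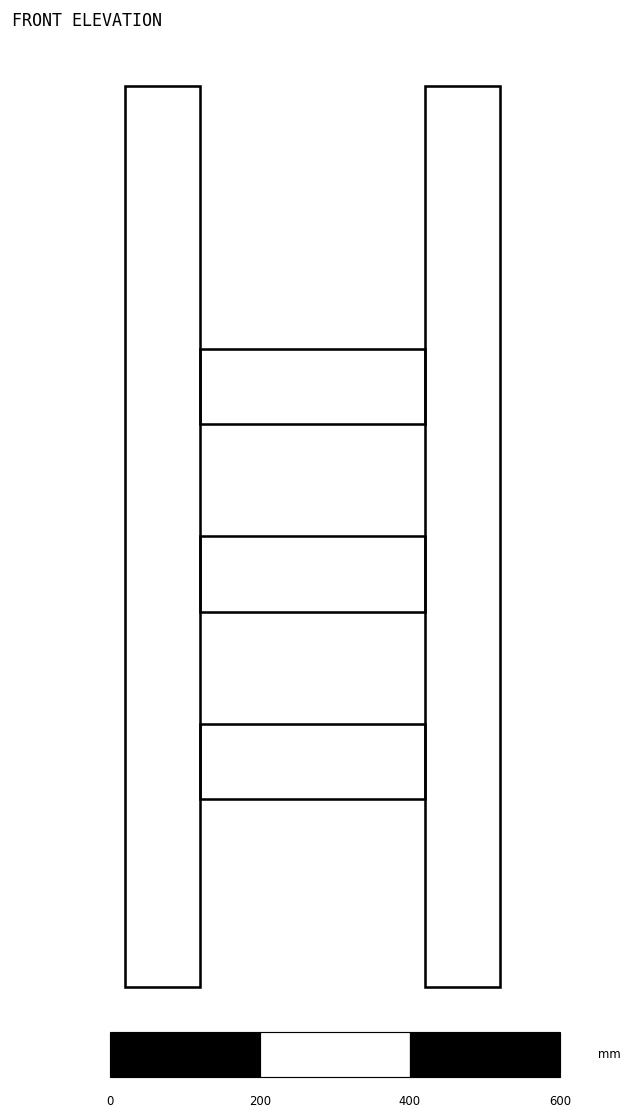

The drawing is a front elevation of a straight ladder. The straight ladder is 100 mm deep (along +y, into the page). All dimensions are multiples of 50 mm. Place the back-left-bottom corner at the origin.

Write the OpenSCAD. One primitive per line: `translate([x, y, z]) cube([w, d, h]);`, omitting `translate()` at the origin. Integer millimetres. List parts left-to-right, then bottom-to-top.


cube([100, 100, 1200]);
translate([100, 0, 250]) cube([300, 100, 100]);
translate([100, 0, 500]) cube([300, 100, 100]);
translate([100, 0, 750]) cube([300, 100, 100]);
translate([400, 0, 0]) cube([100, 100, 1200]);


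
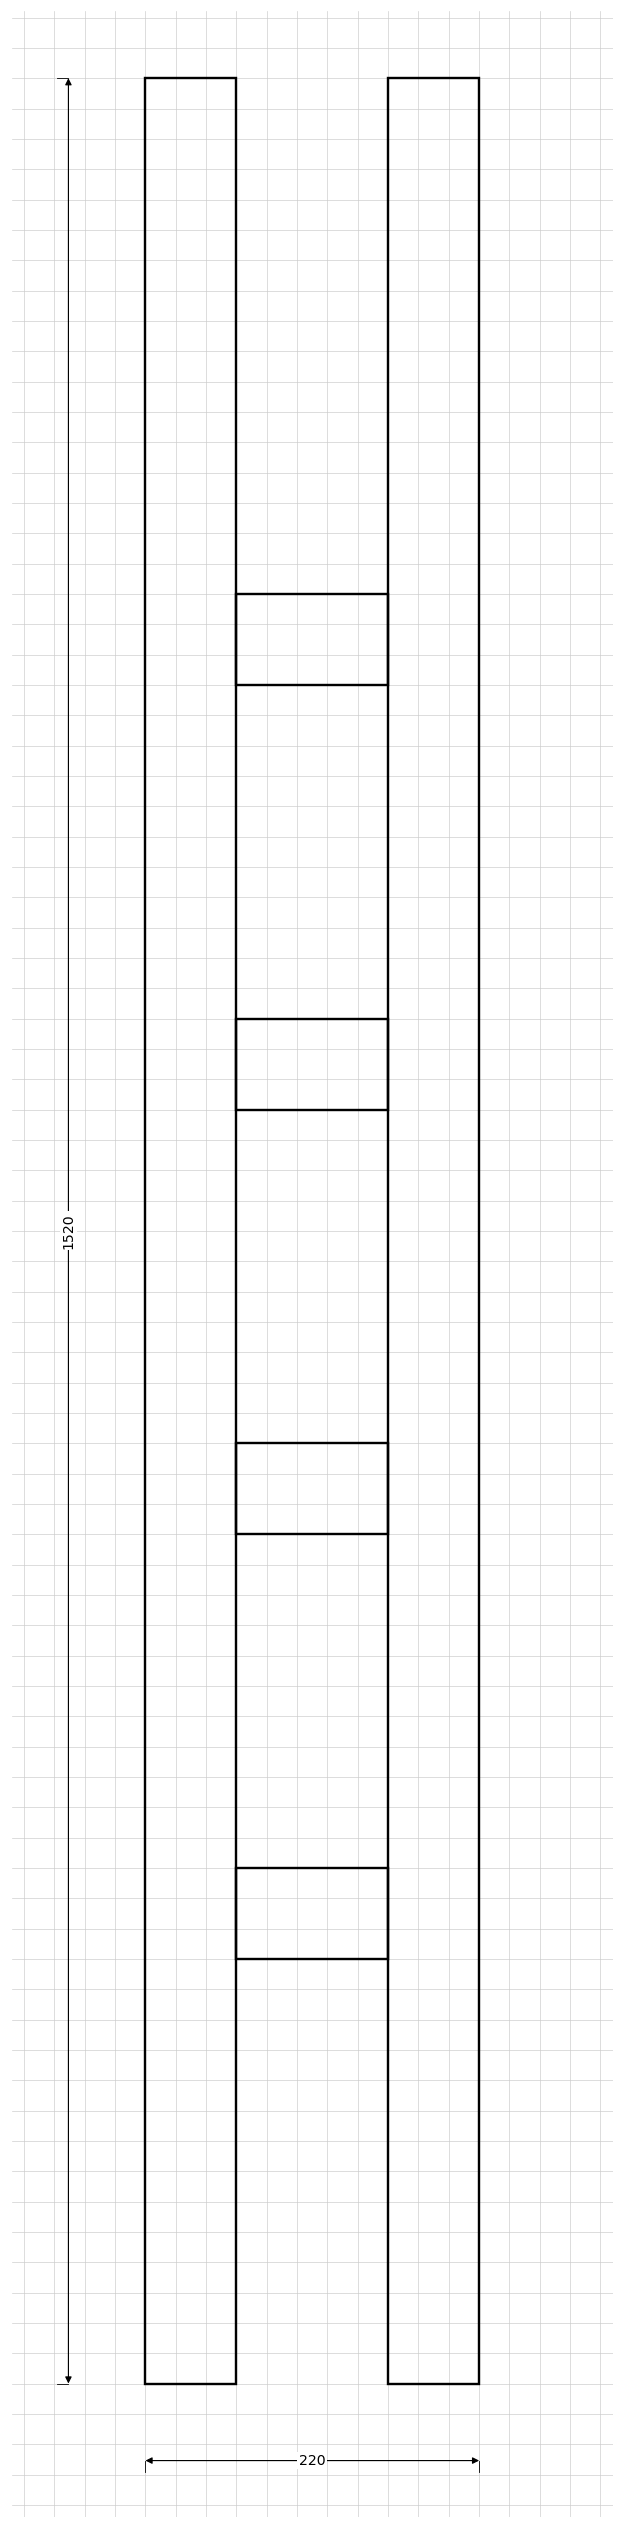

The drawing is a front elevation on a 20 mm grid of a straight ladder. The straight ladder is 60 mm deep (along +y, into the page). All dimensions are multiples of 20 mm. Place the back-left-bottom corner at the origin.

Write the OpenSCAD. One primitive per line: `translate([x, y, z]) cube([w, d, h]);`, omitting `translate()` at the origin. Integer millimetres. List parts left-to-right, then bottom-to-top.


cube([60, 60, 1520]);
translate([60, 0, 280]) cube([100, 60, 60]);
translate([60, 0, 560]) cube([100, 60, 60]);
translate([60, 0, 840]) cube([100, 60, 60]);
translate([60, 0, 1120]) cube([100, 60, 60]);
translate([160, 0, 0]) cube([60, 60, 1520]);
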